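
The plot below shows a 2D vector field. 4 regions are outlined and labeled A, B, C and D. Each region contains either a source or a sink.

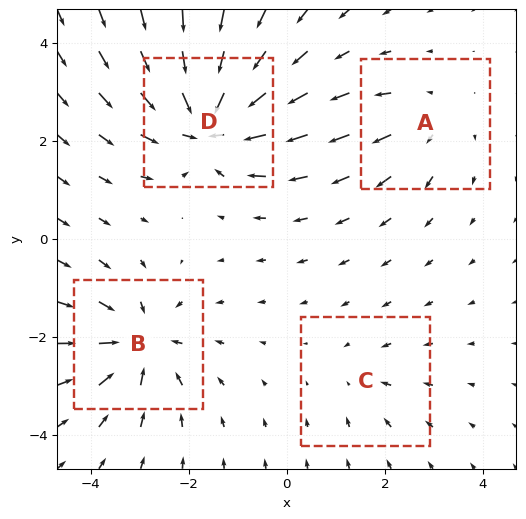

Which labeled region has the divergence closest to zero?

Divergence at each region's feature centre — A: about +3, B: about -6, C: about -2, D: about -8. Region C is closest to zero.

C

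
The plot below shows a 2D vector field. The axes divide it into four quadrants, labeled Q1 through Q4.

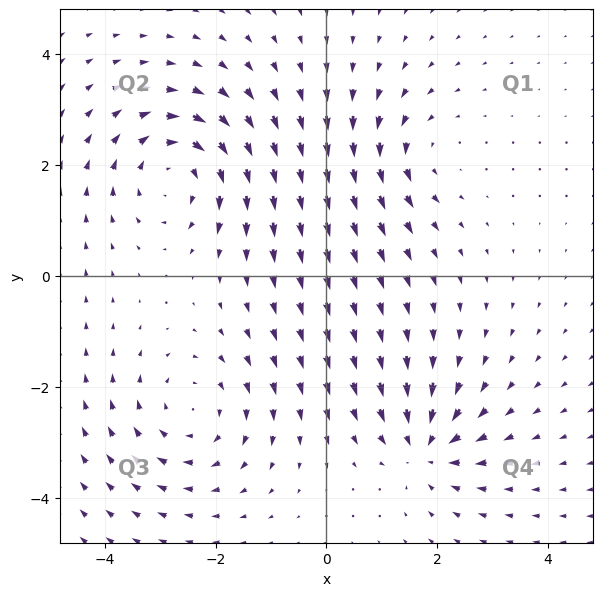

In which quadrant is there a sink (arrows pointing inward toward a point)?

Q4

The sink sits at approximately (1.8, -3.1), which lies in quadrant Q4. The divergence there is about -5, negative as expected for a sink.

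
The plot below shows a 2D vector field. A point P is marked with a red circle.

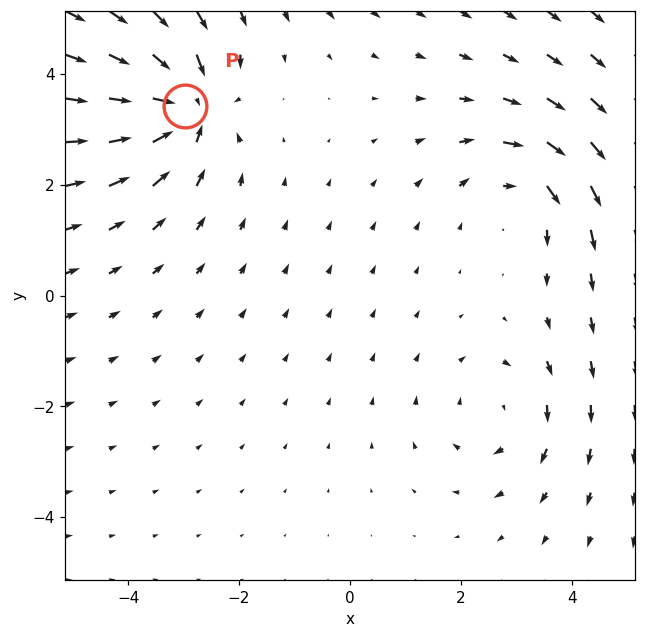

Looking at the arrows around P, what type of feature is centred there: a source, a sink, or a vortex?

sink

At P (-3.0, 3.4) the arrows converge inward. Divergence about -5, curl ≈0 — negative divergence with near-zero curl is a sink.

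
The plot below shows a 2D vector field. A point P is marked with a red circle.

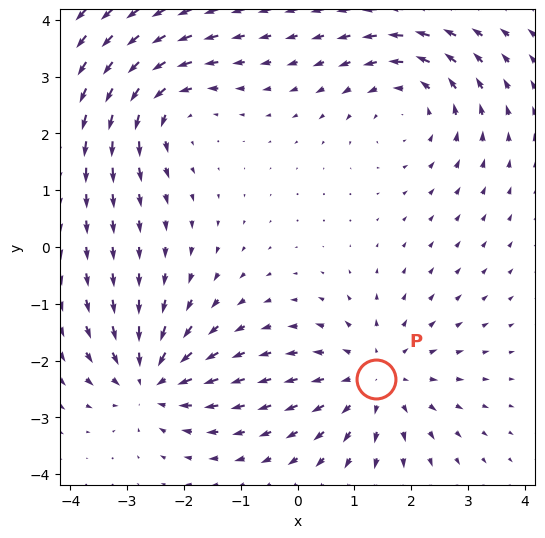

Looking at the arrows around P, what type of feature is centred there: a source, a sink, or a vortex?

source

At P (1.4, -2.3) the arrows spread outward. Divergence about +4, curl ≈0 — positive divergence with near-zero curl is a source.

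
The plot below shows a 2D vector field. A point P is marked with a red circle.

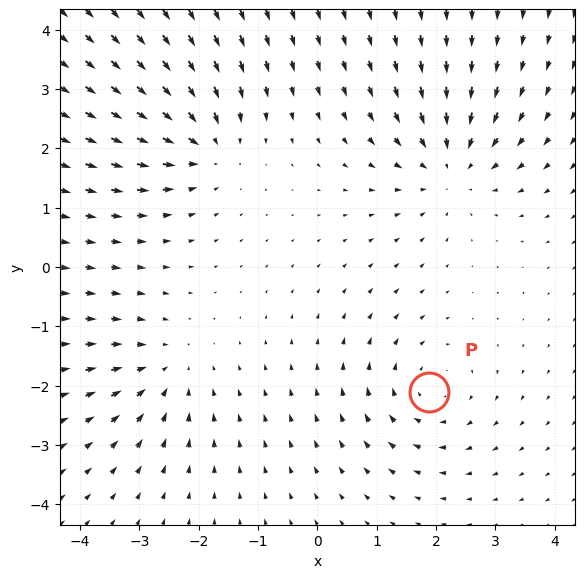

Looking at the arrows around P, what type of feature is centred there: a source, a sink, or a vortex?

vortex

At P (1.9, -2.1) the arrows circulate clockwise. Divergence ≈0, curl about -4 — near-zero divergence with nonzero curl is a vortex.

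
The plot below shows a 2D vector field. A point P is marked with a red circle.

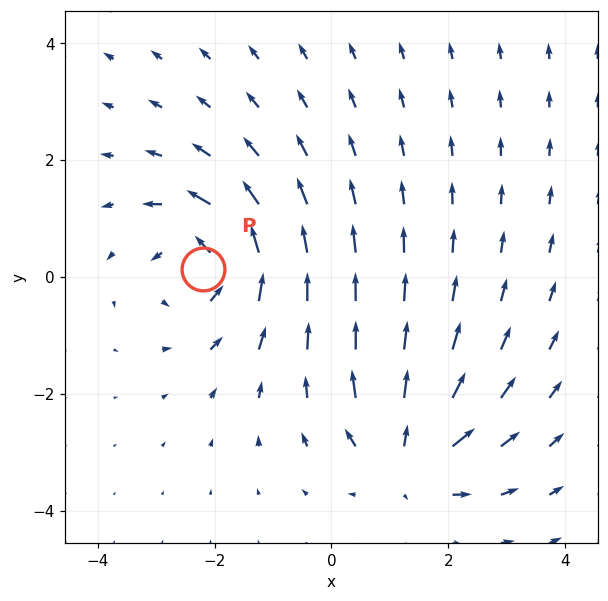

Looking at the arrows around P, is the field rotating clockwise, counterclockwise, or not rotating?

counterclockwise

Near P at (-2.2, 0.1) the arrows circulate counterclockwise. The curl (z-component) there is about +5; positive curl means counterclockwise rotation.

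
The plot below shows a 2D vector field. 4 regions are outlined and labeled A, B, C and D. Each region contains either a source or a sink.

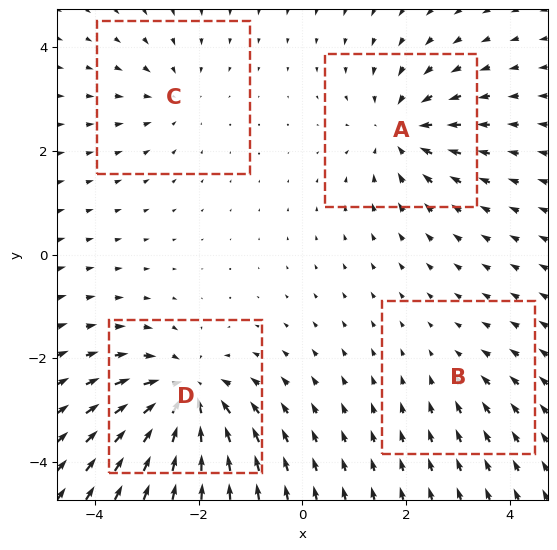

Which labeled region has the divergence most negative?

D

Divergence at each region's feature centre — A: about -5, B: about -2, C: about -3, D: about -7. Region D is most negative.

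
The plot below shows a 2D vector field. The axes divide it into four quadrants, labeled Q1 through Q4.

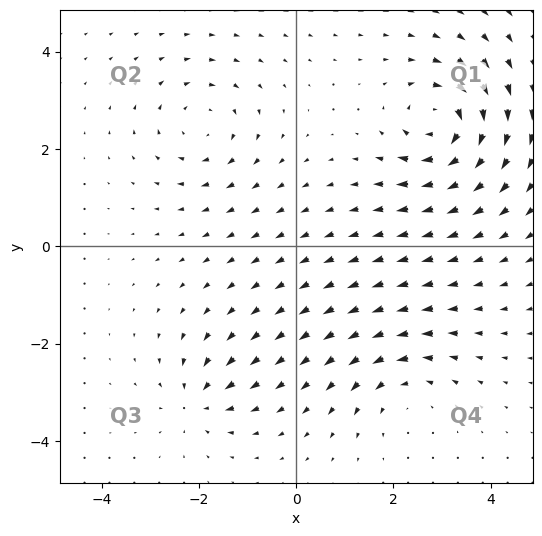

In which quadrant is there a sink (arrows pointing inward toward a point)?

Q3

The sink sits at approximately (-2.0, -3.2), which lies in quadrant Q3. The divergence there is about -4, negative as expected for a sink.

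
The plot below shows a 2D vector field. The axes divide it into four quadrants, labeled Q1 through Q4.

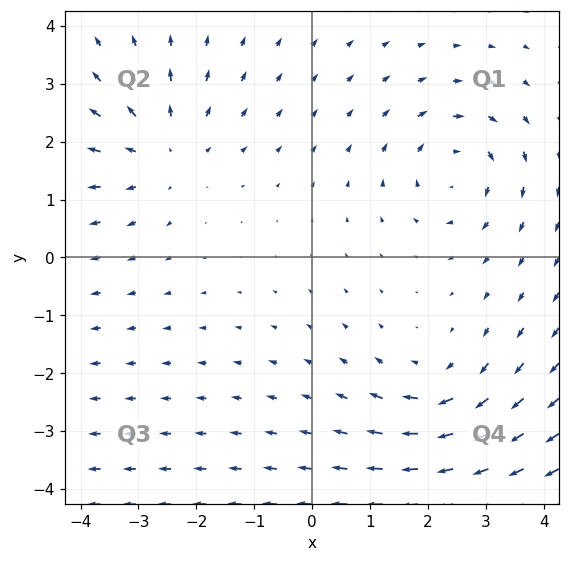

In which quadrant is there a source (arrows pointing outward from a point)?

The source sits at approximately (-2.5, 1.8), which lies in quadrant Q2. The divergence there is about +3, positive as expected for a source.

Q2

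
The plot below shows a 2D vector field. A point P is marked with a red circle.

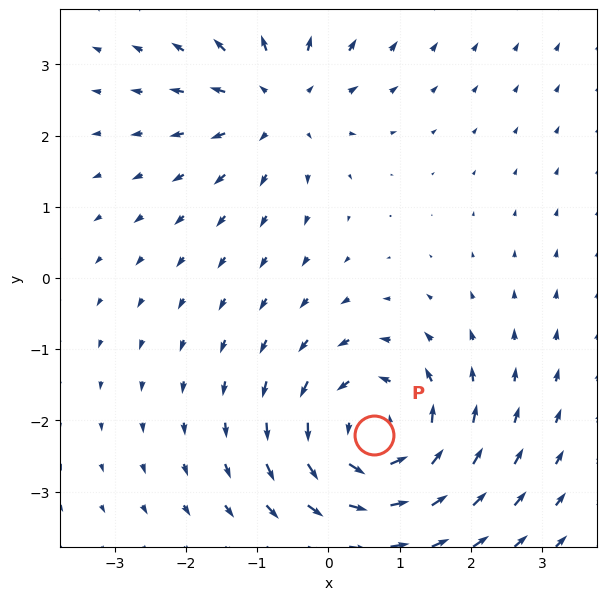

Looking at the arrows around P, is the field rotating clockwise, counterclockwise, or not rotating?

counterclockwise

Near P at (0.6, -2.2) the arrows circulate counterclockwise. The curl (z-component) there is about +5; positive curl means counterclockwise rotation.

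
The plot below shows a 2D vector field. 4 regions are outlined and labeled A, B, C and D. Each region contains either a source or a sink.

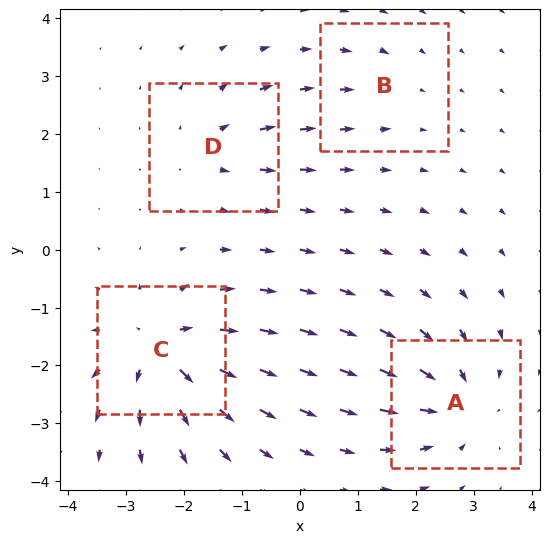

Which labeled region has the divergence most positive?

Divergence at each region's feature centre — A: about -6, B: about -2, C: about +7, D: about +4. Region C is most positive.

C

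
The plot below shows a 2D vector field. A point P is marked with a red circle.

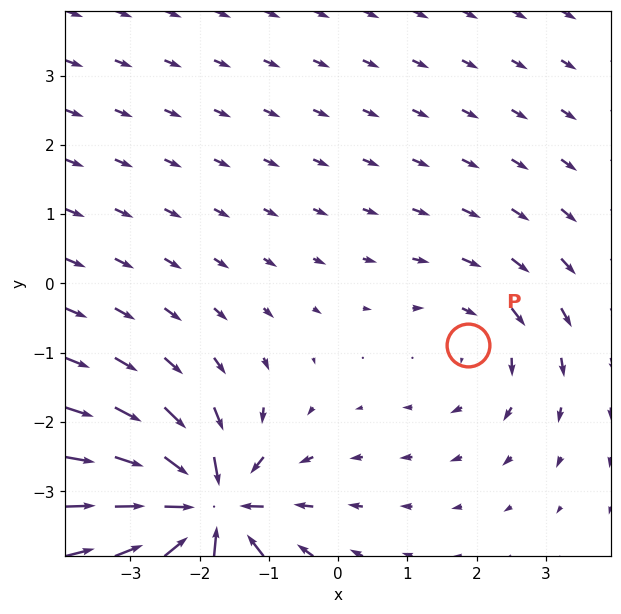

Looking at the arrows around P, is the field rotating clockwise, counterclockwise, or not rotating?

clockwise

Near P at (1.9, -0.9) the arrows circulate clockwise. The curl (z-component) there is about -2; negative curl means clockwise rotation.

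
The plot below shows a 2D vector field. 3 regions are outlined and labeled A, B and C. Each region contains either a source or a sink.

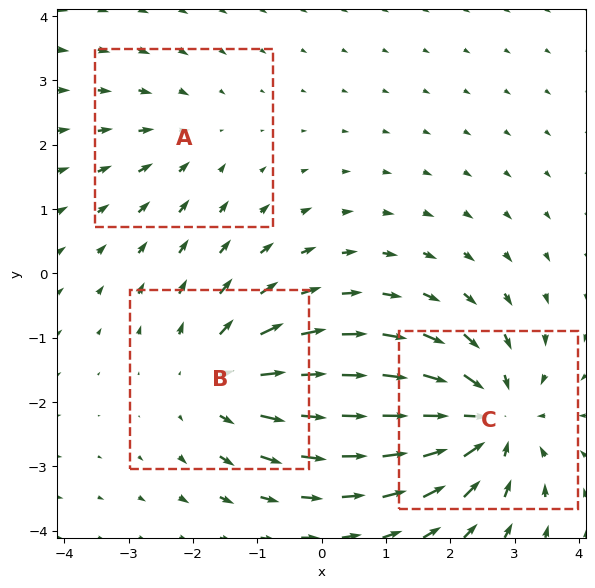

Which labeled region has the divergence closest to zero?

A

Divergence at each region's feature centre — A: about -2, B: about +3, C: about -4. Region A is closest to zero.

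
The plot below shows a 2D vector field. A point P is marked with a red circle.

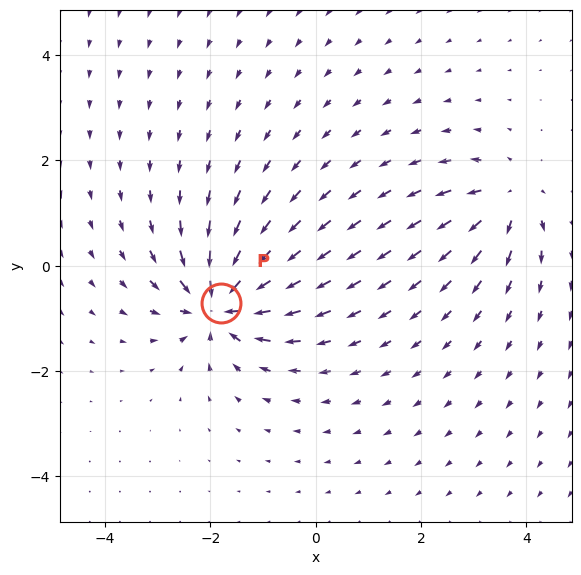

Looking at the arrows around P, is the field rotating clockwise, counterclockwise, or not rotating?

Near P at (-1.8, -0.7) the arrows show no circulation. The curl there is ≈0.

not rotating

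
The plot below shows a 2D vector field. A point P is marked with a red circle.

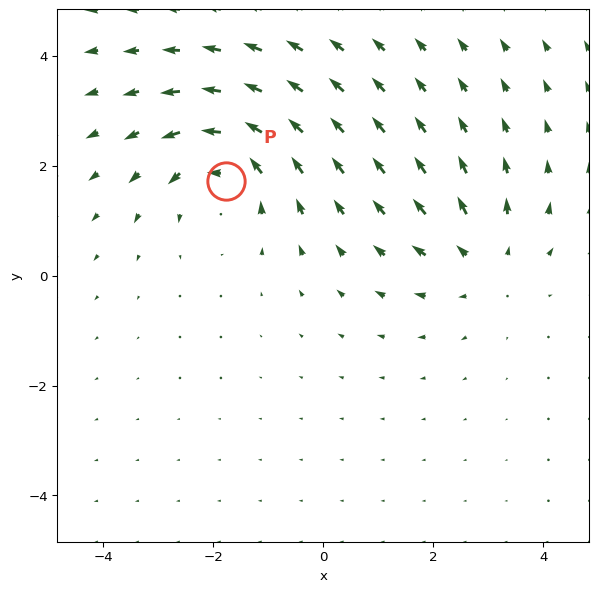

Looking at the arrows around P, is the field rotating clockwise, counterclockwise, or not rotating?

counterclockwise

Near P at (-1.8, 1.7) the arrows circulate counterclockwise. The curl (z-component) there is about +5; positive curl means counterclockwise rotation.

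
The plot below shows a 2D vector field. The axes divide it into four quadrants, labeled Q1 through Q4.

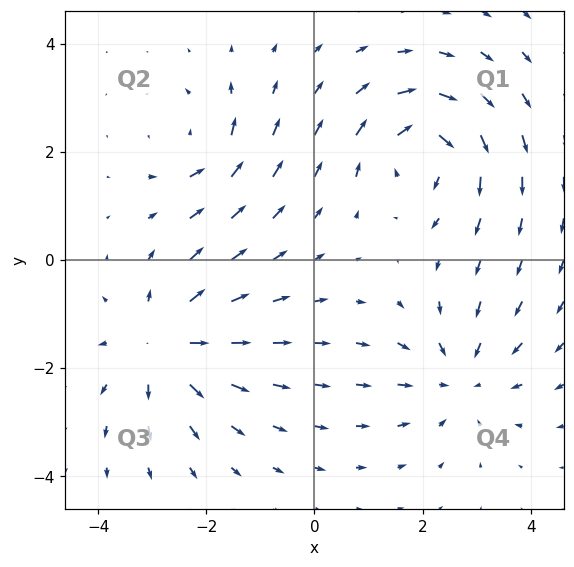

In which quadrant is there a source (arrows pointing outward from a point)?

Q3

The source sits at approximately (-2.8, -1.6), which lies in quadrant Q3. The divergence there is about +4, positive as expected for a source.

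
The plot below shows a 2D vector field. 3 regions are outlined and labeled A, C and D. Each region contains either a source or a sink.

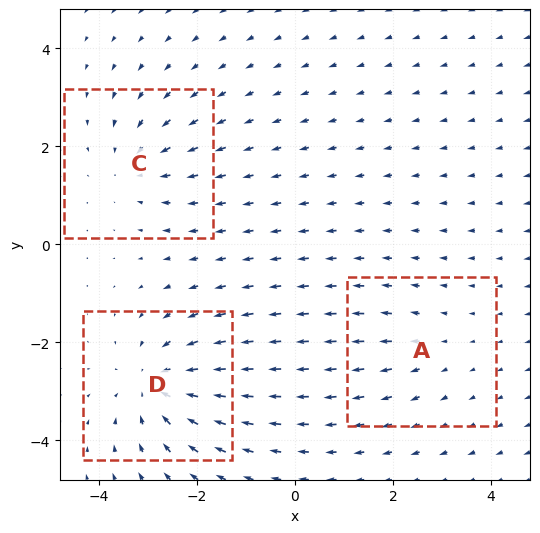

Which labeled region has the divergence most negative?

Divergence at each region's feature centre — A: about +2, C: about -3, D: about -5. Region D is most negative.

D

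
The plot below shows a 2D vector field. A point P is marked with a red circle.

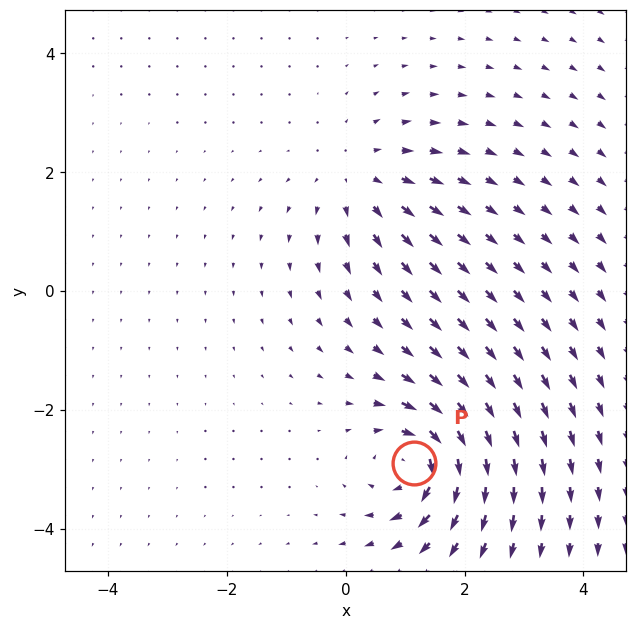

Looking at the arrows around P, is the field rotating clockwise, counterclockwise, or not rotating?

Near P at (1.2, -2.9) the arrows circulate clockwise. The curl (z-component) there is about -5; negative curl means clockwise rotation.

clockwise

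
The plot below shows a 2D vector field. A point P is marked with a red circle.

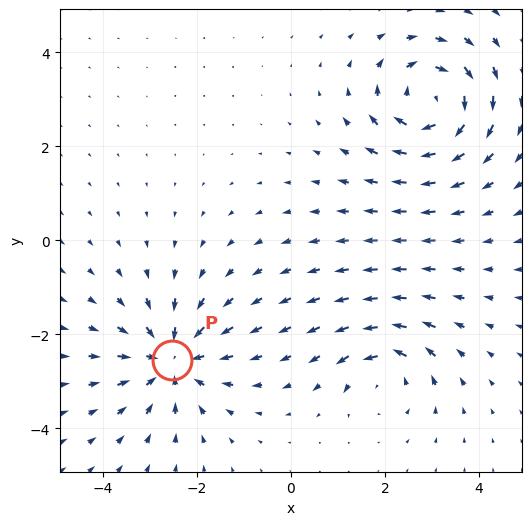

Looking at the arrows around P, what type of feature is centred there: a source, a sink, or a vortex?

At P (-2.5, -2.5) the arrows converge inward. Divergence about -5, curl ≈0 — negative divergence with near-zero curl is a sink.

sink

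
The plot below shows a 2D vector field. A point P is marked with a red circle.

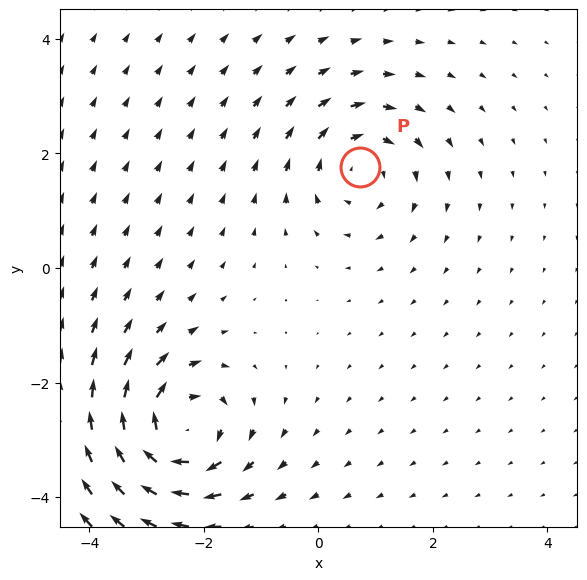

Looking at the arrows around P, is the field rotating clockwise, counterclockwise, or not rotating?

Near P at (0.7, 1.8) the arrows circulate clockwise. The curl (z-component) there is about -3; negative curl means clockwise rotation.

clockwise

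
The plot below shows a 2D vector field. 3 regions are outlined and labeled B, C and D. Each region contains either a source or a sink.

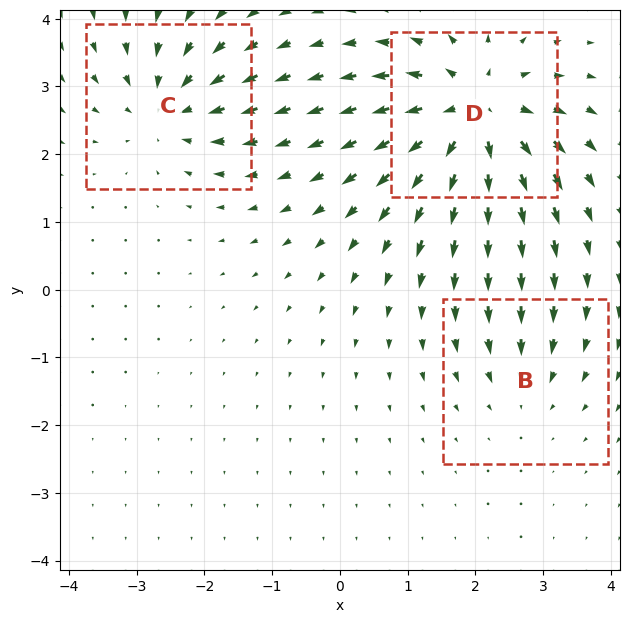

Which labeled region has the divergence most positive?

Divergence at each region's feature centre — B: about -2, C: about -4, D: about +5. Region D is most positive.

D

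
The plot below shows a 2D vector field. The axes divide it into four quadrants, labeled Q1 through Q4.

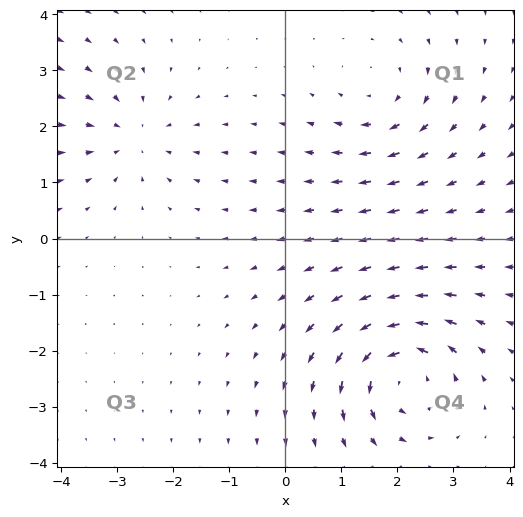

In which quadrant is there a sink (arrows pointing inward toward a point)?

The sink sits at approximately (-2.7, 1.8), which lies in quadrant Q2. The divergence there is about -3, negative as expected for a sink.

Q2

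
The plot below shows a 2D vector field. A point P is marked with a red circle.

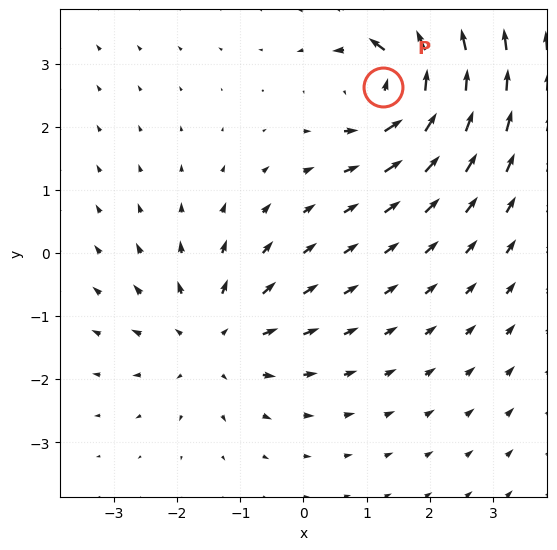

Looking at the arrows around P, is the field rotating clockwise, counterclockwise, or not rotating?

Near P at (1.3, 2.6) the arrows circulate counterclockwise. The curl (z-component) there is about +7; positive curl means counterclockwise rotation.

counterclockwise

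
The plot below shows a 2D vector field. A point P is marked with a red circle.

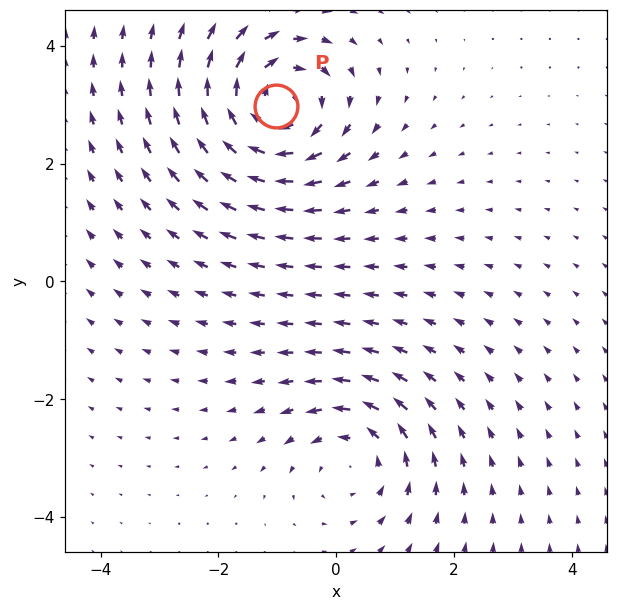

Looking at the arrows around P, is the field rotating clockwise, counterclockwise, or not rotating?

clockwise

Near P at (-1.0, 3.0) the arrows circulate clockwise. The curl (z-component) there is about -4; negative curl means clockwise rotation.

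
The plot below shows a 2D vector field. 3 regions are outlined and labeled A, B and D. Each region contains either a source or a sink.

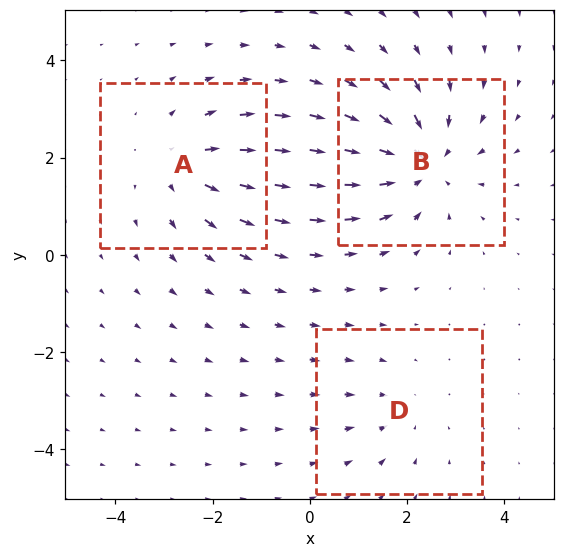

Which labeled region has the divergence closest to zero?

Divergence at each region's feature centre — A: about +3, B: about -4, D: about -2. Region D is closest to zero.

D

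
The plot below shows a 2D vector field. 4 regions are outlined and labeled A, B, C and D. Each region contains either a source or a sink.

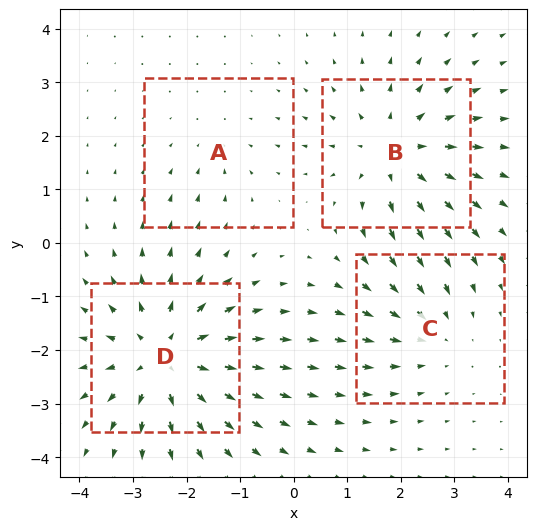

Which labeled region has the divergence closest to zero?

Divergence at each region's feature centre — A: about -2, B: about +5, C: about -3, D: about +6. Region A is closest to zero.

A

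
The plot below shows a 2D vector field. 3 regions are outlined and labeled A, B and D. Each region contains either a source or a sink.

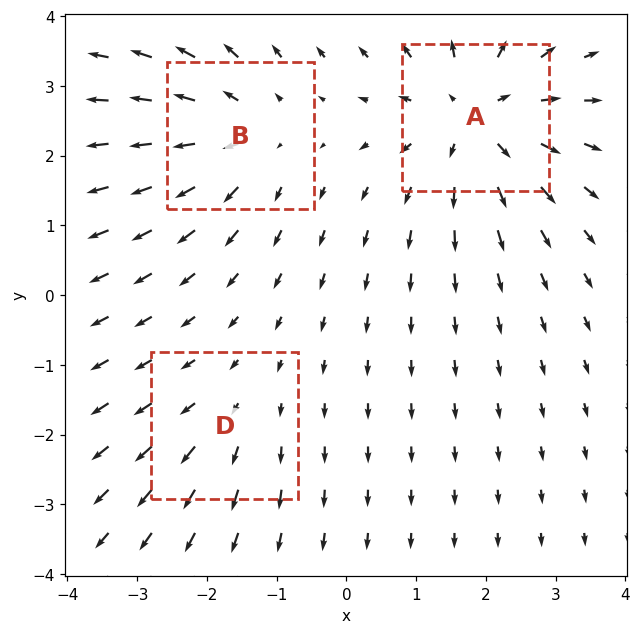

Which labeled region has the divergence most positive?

A

Divergence at each region's feature centre — A: about +5, B: about +3, D: about +2. Region A is most positive.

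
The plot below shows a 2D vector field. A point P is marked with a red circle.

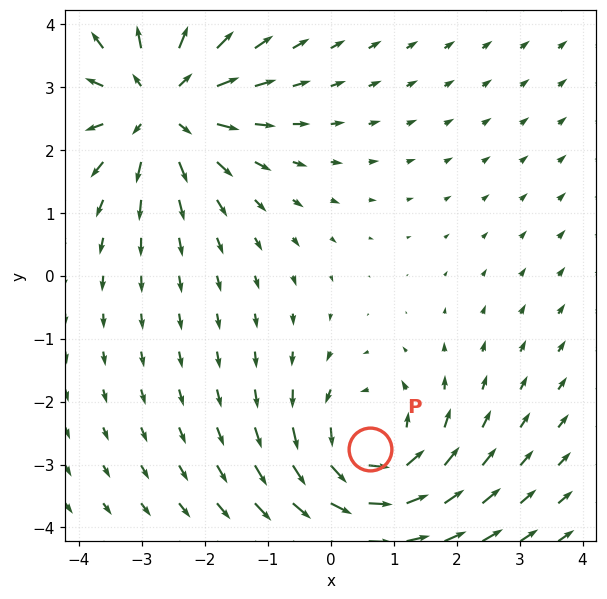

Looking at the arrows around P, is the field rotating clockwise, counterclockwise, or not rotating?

counterclockwise

Near P at (0.6, -2.8) the arrows circulate counterclockwise. The curl (z-component) there is about +4; positive curl means counterclockwise rotation.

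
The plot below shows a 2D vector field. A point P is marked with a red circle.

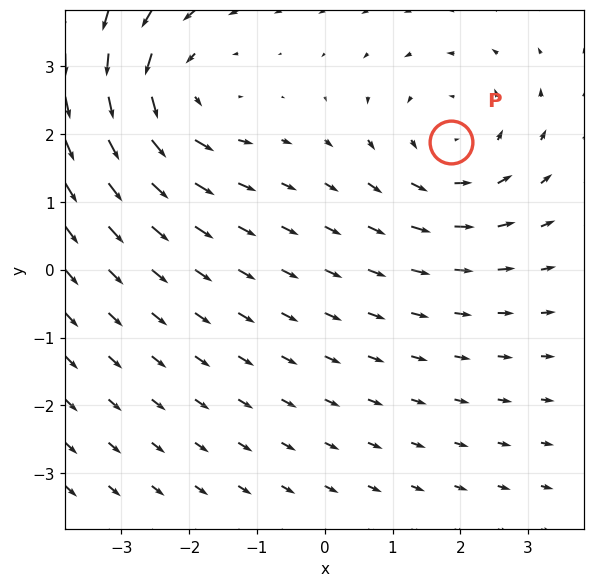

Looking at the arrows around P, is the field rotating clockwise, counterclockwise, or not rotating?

Near P at (1.9, 1.9) the arrows circulate counterclockwise. The curl (z-component) there is about +3; positive curl means counterclockwise rotation.

counterclockwise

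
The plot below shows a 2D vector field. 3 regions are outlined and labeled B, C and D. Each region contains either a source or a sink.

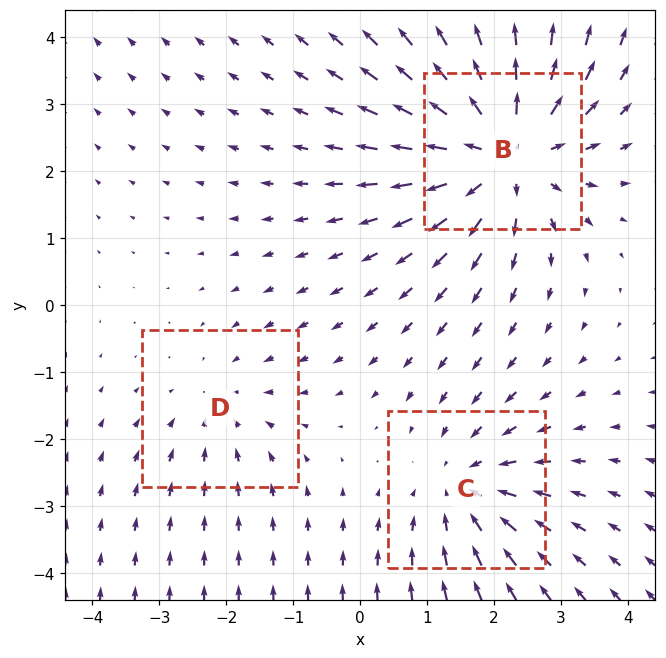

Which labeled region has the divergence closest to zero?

D

Divergence at each region's feature centre — B: about +5, C: about -3, D: about -2. Region D is closest to zero.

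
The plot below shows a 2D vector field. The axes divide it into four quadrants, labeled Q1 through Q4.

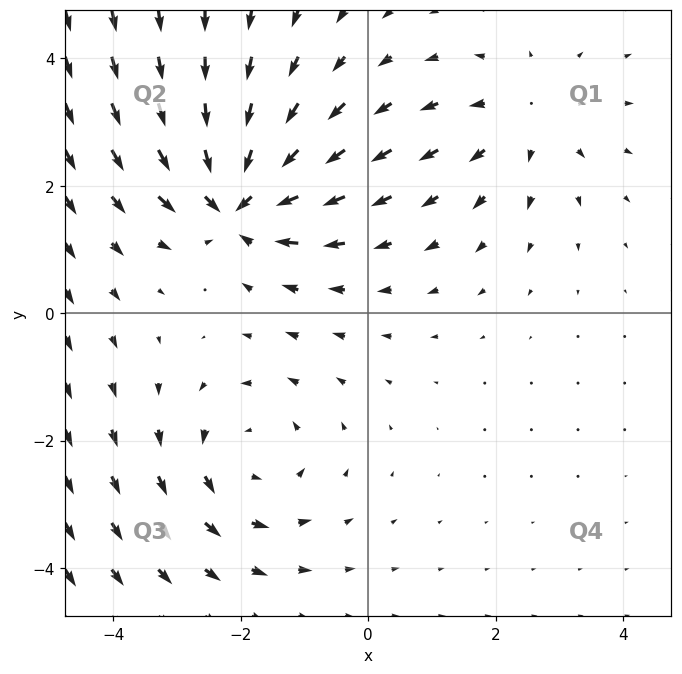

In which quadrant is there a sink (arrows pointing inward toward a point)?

Q2

The sink sits at approximately (-2.0, 1.8), which lies in quadrant Q2. The divergence there is about -6, negative as expected for a sink.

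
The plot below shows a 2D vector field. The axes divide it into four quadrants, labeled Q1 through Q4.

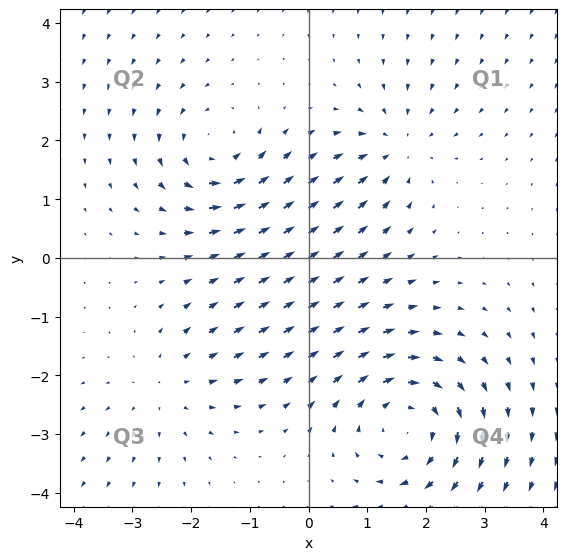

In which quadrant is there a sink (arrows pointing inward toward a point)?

Q1

The sink sits at approximately (1.5, 1.9), which lies in quadrant Q1. The divergence there is about -3, negative as expected for a sink.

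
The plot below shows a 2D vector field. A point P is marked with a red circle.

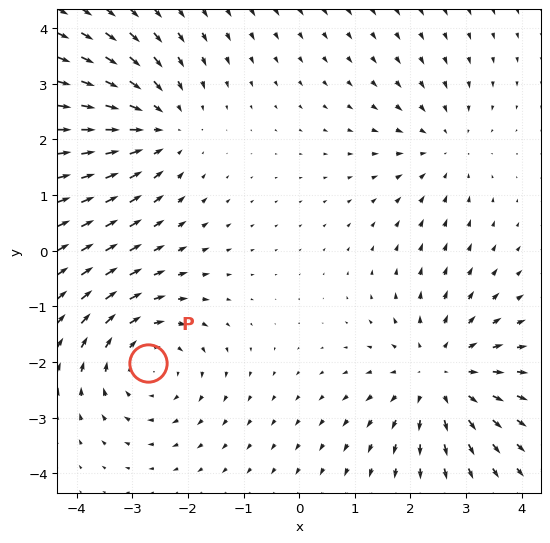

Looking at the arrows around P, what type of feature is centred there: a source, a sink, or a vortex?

vortex

At P (-2.7, -2.0) the arrows circulate clockwise. Divergence ≈0, curl about -4 — near-zero divergence with nonzero curl is a vortex.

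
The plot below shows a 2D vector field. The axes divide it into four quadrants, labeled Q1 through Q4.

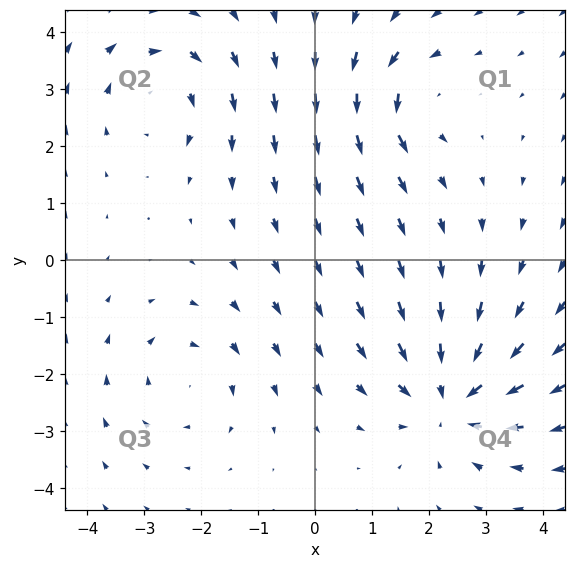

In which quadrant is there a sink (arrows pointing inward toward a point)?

The sink sits at approximately (2.4, -2.4), which lies in quadrant Q4. The divergence there is about -4, negative as expected for a sink.

Q4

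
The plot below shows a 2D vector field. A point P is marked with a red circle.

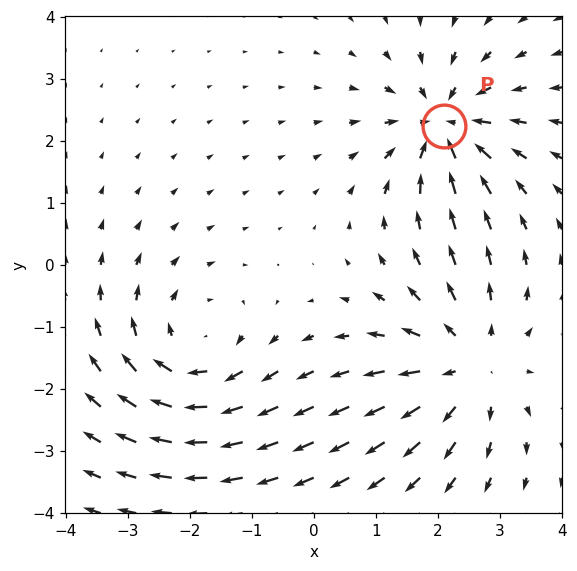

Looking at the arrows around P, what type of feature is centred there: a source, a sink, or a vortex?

sink

At P (2.1, 2.2) the arrows converge inward. Divergence about -5, curl ≈0 — negative divergence with near-zero curl is a sink.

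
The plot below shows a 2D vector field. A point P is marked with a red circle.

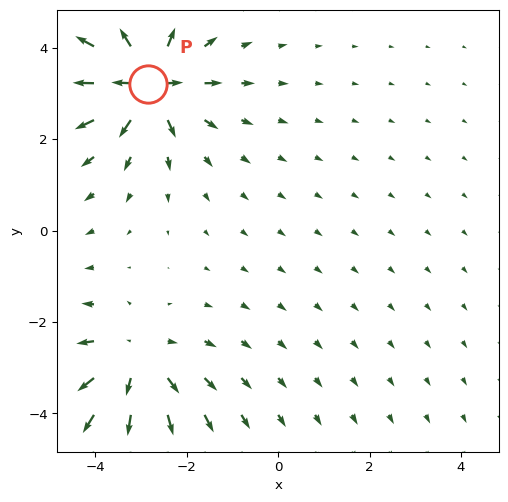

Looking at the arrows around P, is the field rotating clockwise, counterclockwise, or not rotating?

not rotating

Near P at (-2.8, 3.2) the arrows show no circulation. The curl there is ≈0.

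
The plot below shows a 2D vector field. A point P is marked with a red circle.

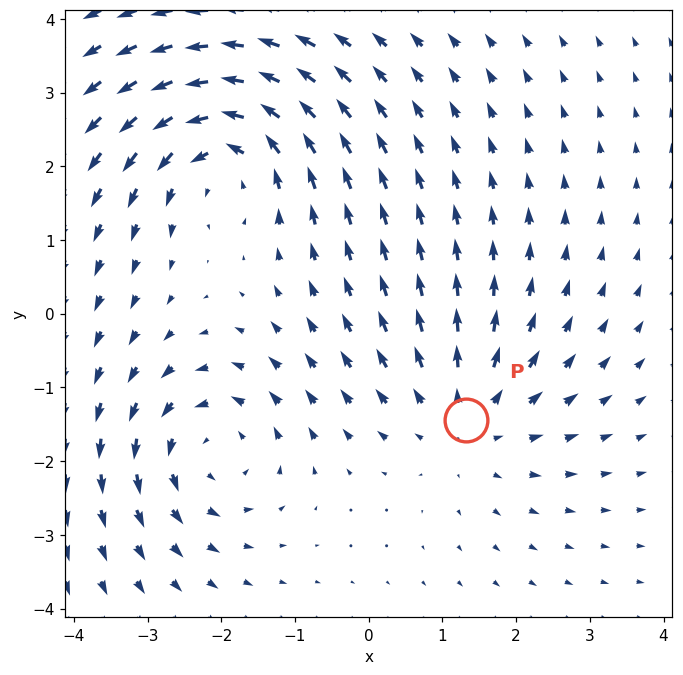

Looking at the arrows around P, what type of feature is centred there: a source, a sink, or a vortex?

At P (1.3, -1.4) the arrows spread outward. Divergence about +3, curl ≈0 — positive divergence with near-zero curl is a source.

source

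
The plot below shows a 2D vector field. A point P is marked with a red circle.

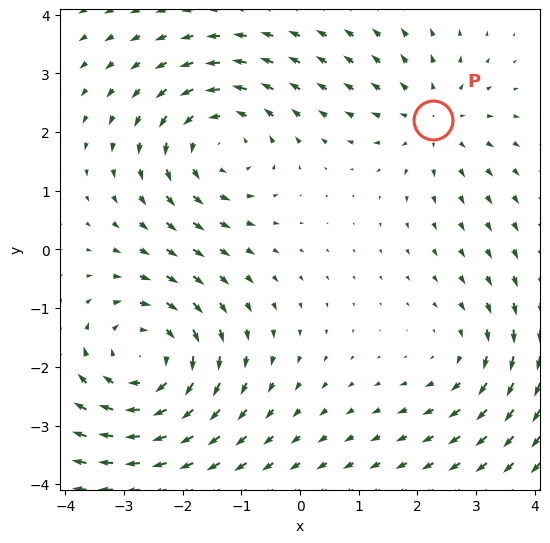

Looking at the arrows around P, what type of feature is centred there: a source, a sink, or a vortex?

source

At P (2.3, 2.2) the arrows spread outward. Divergence about +3, curl ≈0 — positive divergence with near-zero curl is a source.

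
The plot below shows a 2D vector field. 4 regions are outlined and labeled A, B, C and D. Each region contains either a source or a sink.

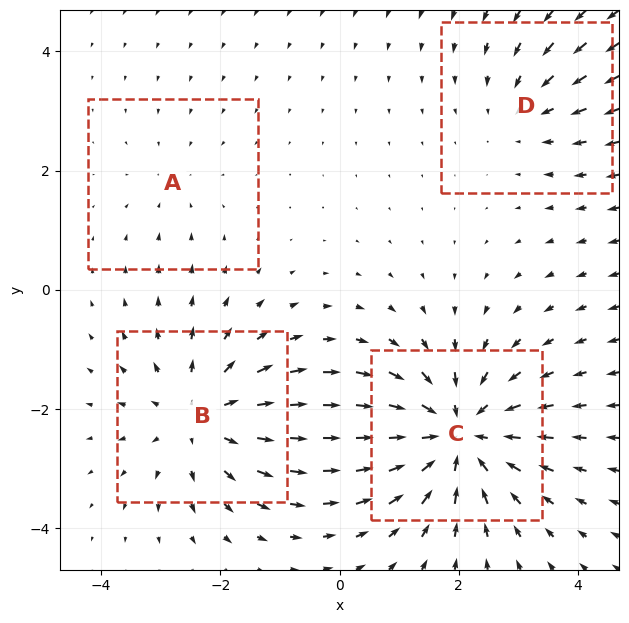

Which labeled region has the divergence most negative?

Divergence at each region's feature centre — A: about -2, B: about +5, C: about -6, D: about -3. Region C is most negative.

C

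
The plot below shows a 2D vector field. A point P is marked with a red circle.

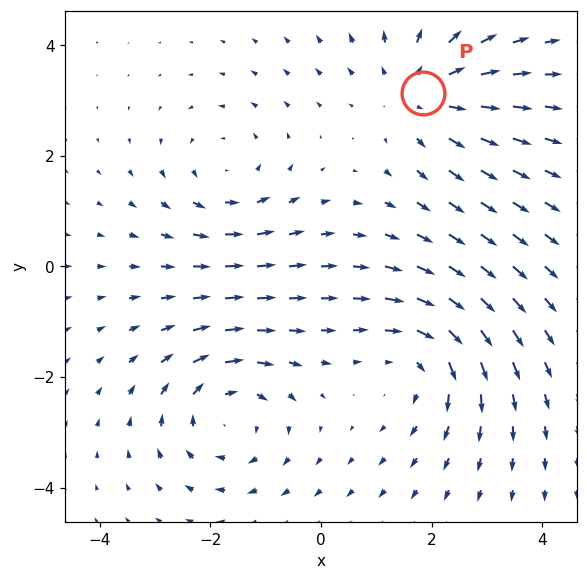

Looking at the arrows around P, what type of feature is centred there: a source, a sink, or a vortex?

At P (1.8, 3.1) the arrows spread outward. Divergence about +4, curl ≈0 — positive divergence with near-zero curl is a source.

source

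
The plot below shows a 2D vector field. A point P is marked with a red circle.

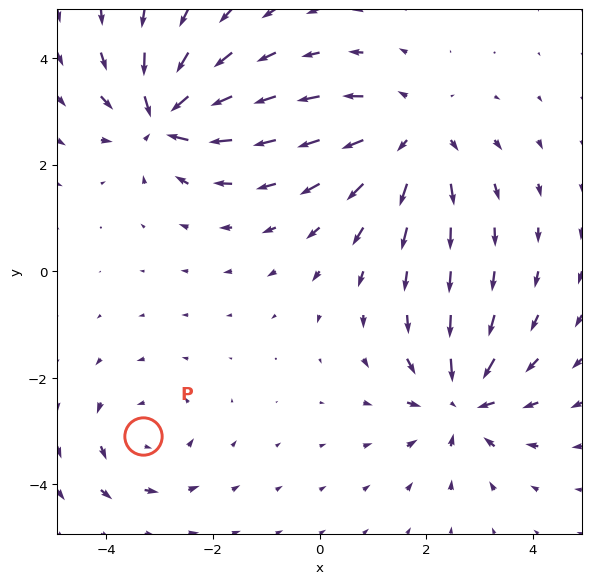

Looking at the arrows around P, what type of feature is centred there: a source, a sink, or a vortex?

vortex

At P (-3.3, -3.1) the arrows circulate counterclockwise. Divergence ≈0, curl about +3 — near-zero divergence with nonzero curl is a vortex.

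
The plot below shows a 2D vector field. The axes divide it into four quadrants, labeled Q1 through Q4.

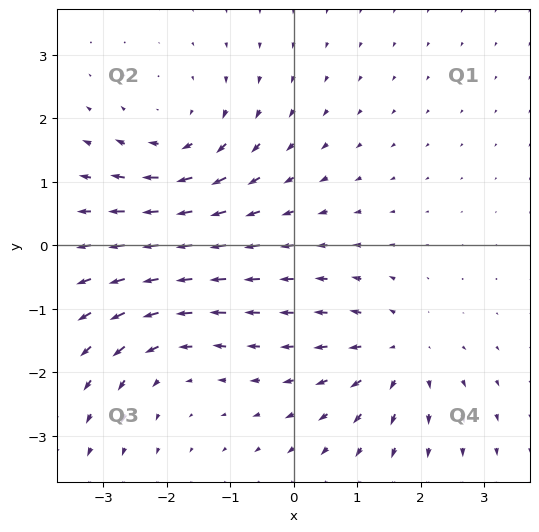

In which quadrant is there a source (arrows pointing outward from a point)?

Q4

The source sits at approximately (1.7, -1.7), which lies in quadrant Q4. The divergence there is about +4, positive as expected for a source.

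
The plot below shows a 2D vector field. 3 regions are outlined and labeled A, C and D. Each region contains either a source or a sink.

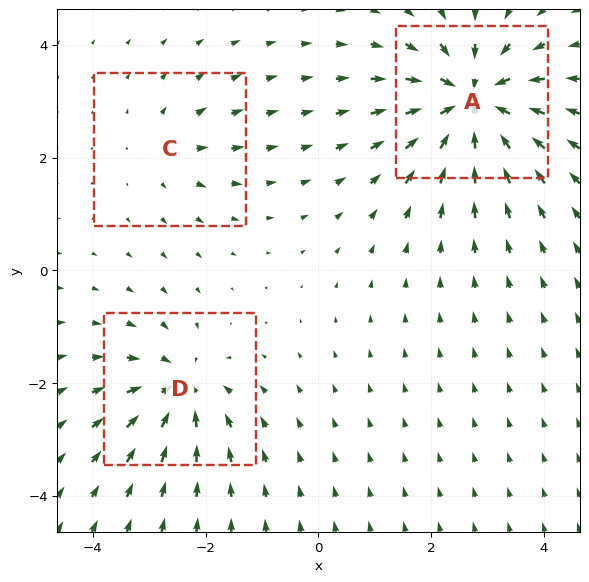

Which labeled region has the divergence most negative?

Divergence at each region's feature centre — A: about -6, C: about +2, D: about -4. Region A is most negative.

A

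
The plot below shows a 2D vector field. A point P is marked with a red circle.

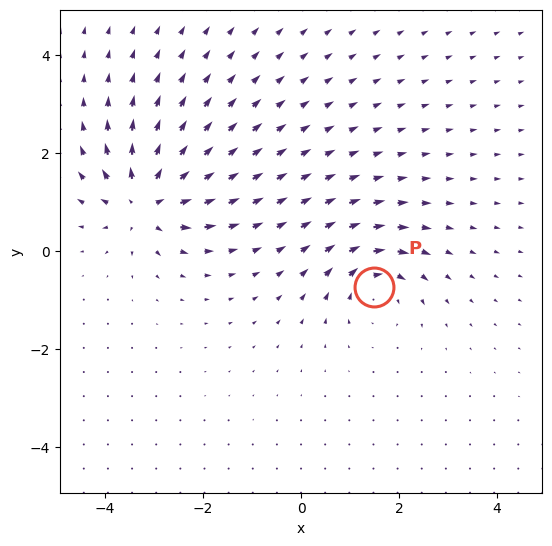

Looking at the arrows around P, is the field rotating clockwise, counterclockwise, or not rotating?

clockwise

Near P at (1.5, -0.7) the arrows circulate clockwise. The curl (z-component) there is about -5; negative curl means clockwise rotation.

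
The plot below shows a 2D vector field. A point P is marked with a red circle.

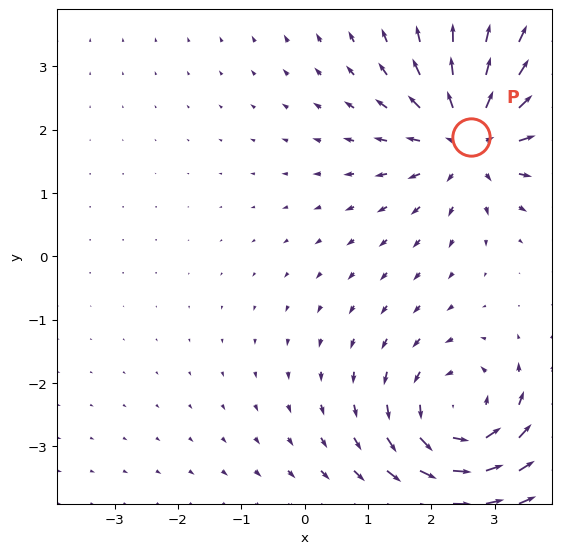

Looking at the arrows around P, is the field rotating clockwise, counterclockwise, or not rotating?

Near P at (2.6, 1.9) the arrows show no circulation. The curl there is ≈0.

not rotating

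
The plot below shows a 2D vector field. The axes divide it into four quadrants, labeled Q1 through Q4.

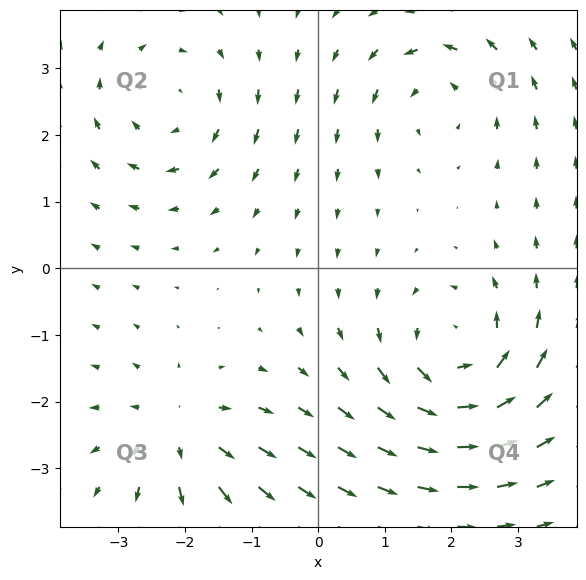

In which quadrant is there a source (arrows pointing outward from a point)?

The source sits at approximately (-2.1, -2.5), which lies in quadrant Q3. The divergence there is about +5, positive as expected for a source.

Q3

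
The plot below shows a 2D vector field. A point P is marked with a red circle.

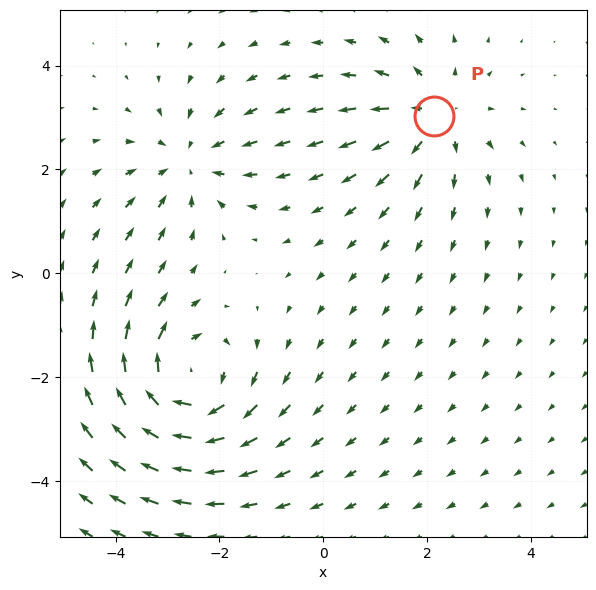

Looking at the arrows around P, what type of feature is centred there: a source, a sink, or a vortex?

source

At P (2.1, 3.0) the arrows spread outward. Divergence about +3, curl ≈0 — positive divergence with near-zero curl is a source.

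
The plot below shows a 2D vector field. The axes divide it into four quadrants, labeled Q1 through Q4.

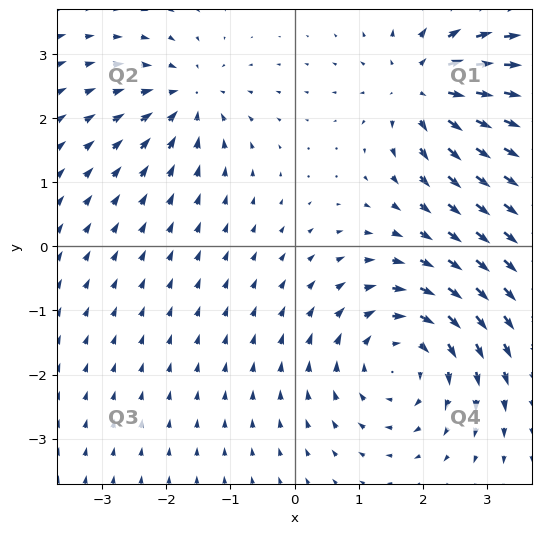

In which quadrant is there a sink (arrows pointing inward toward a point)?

The sink sits at approximately (-1.7, 2.3), which lies in quadrant Q2. The divergence there is about -4, negative as expected for a sink.

Q2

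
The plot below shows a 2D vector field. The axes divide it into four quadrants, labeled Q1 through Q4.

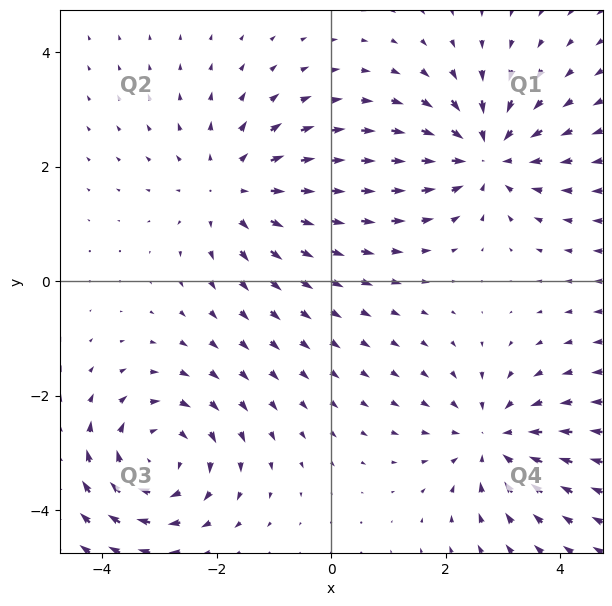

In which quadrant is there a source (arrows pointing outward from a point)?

Q2

The source sits at approximately (-1.7, 1.6), which lies in quadrant Q2. The divergence there is about +4, positive as expected for a source.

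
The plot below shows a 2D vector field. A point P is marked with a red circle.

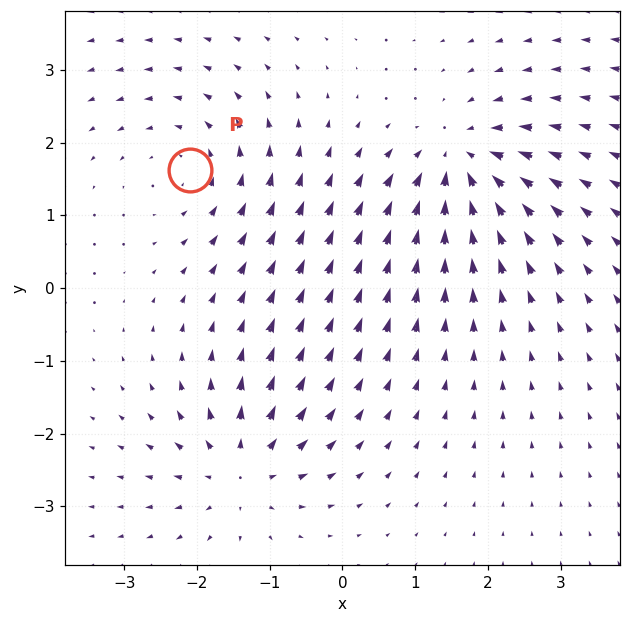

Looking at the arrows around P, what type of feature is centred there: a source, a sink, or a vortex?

At P (-2.1, 1.6) the arrows circulate counterclockwise. Divergence ≈0, curl about +4 — near-zero divergence with nonzero curl is a vortex.

vortex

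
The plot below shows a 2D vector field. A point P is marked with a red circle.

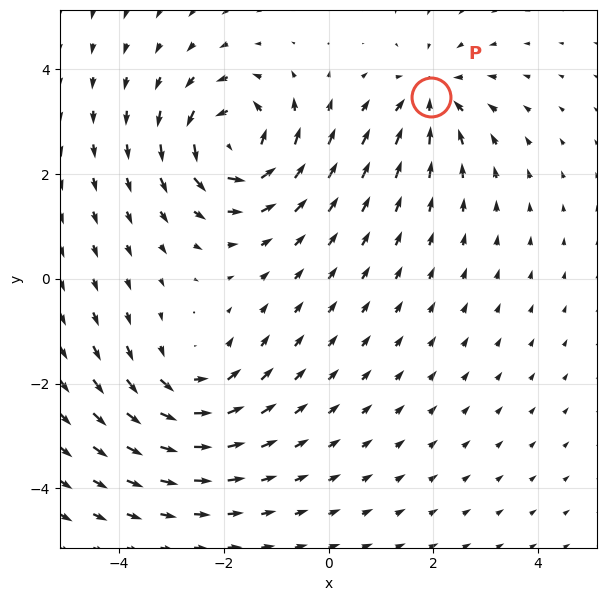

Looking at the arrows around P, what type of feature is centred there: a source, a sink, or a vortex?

At P (2.0, 3.5) the arrows converge inward. Divergence about -3, curl ≈0 — negative divergence with near-zero curl is a sink.

sink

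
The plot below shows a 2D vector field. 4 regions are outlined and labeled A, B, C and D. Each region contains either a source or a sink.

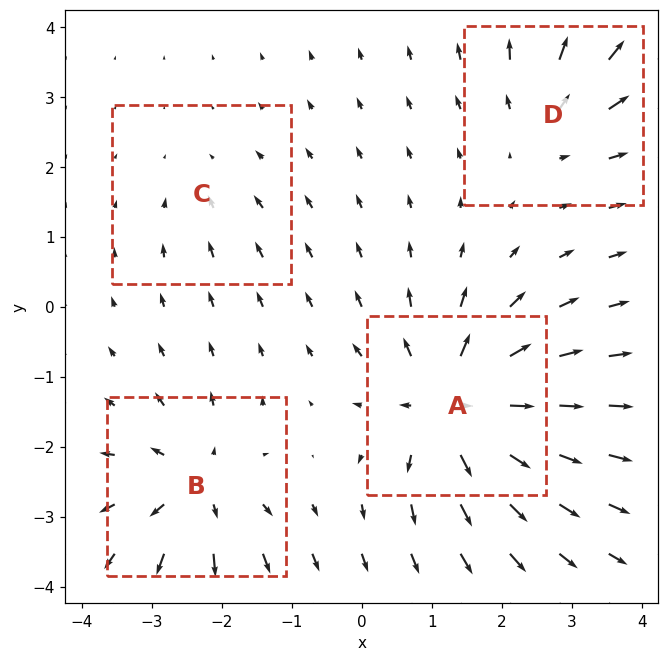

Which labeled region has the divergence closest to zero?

Divergence at each region's feature centre — A: about +8, B: about +6, C: about -2, D: about +4. Region C is closest to zero.

C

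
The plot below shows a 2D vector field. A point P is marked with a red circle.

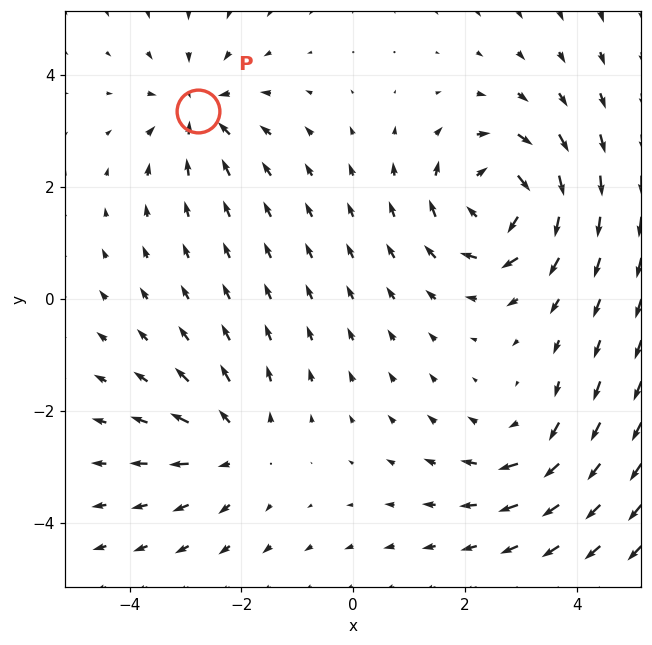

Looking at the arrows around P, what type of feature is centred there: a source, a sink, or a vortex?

sink

At P (-2.8, 3.4) the arrows converge inward. Divergence about -4, curl ≈0 — negative divergence with near-zero curl is a sink.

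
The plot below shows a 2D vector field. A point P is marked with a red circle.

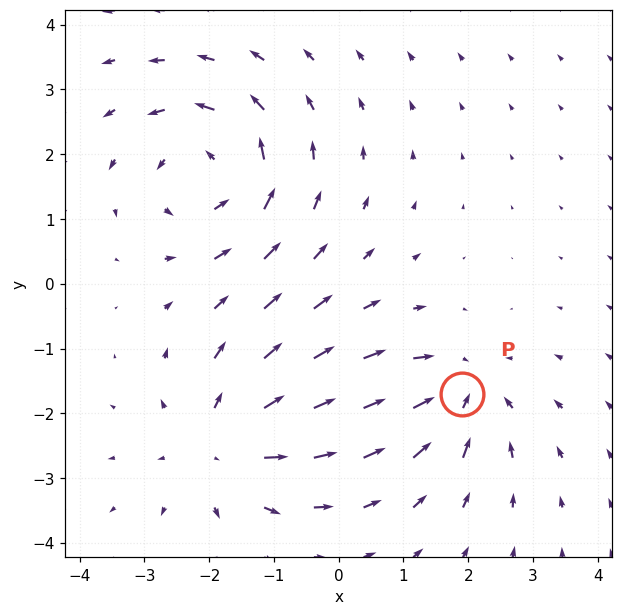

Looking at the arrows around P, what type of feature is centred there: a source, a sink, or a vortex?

At P (1.9, -1.7) the arrows converge inward. Divergence about -3, curl ≈0 — negative divergence with near-zero curl is a sink.

sink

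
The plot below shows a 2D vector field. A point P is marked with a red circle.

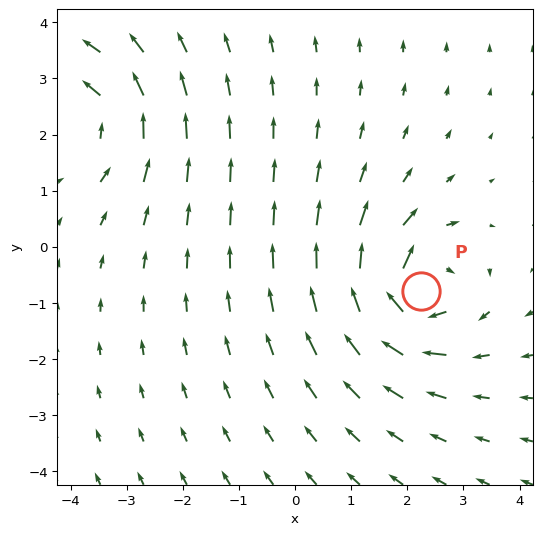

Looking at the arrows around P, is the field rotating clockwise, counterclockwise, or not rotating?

Near P at (2.2, -0.8) the arrows circulate clockwise. The curl (z-component) there is about -6; negative curl means clockwise rotation.

clockwise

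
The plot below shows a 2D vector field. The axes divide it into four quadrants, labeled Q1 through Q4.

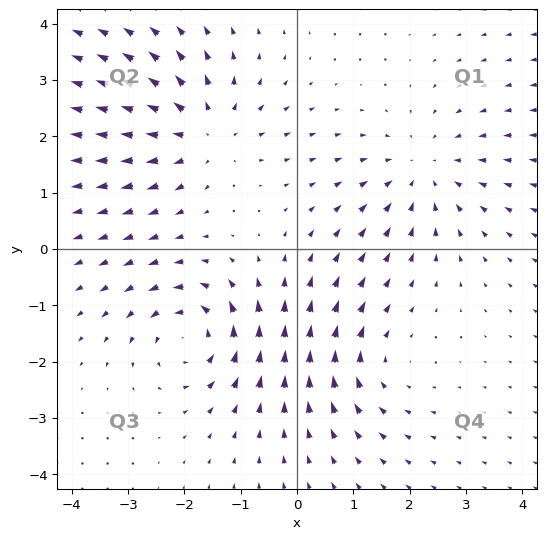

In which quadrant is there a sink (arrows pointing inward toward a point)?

Q1

The sink sits at approximately (2.2, 1.4), which lies in quadrant Q1. The divergence there is about -3, negative as expected for a sink.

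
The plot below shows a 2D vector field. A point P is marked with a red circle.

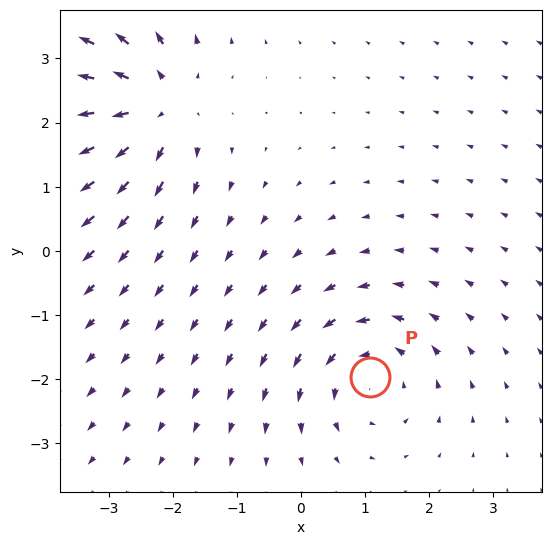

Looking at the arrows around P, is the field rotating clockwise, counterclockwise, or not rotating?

Near P at (1.1, -2.0) the arrows circulate counterclockwise. The curl (z-component) there is about +4; positive curl means counterclockwise rotation.

counterclockwise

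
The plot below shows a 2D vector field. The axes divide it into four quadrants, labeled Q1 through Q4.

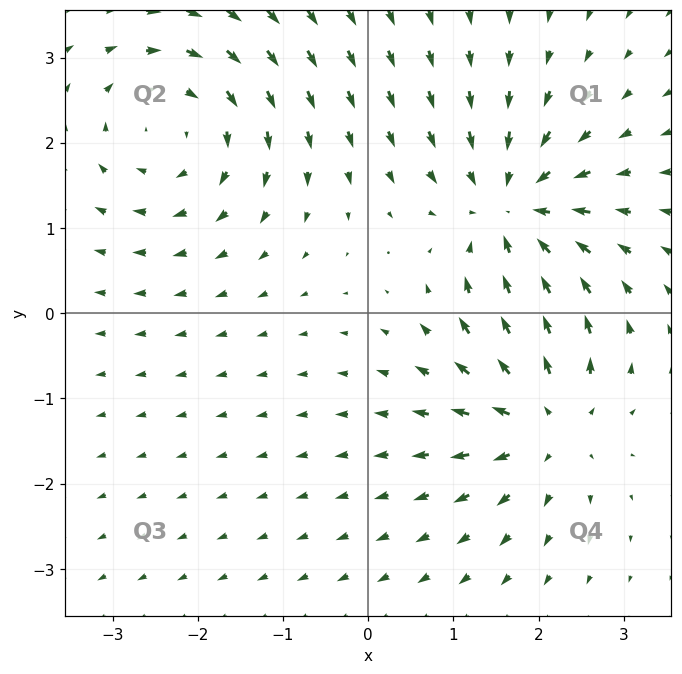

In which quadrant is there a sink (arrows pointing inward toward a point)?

Q1

The sink sits at approximately (1.7, 1.2), which lies in quadrant Q1. The divergence there is about -6, negative as expected for a sink.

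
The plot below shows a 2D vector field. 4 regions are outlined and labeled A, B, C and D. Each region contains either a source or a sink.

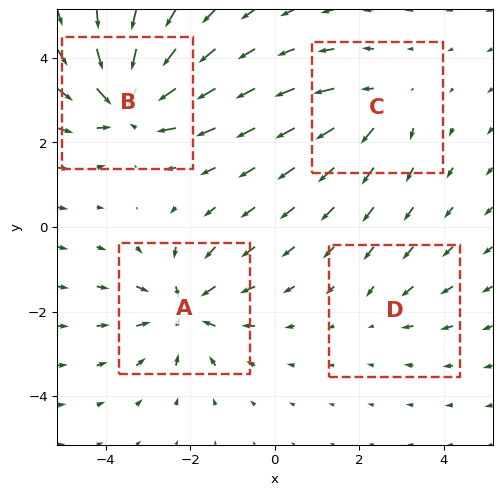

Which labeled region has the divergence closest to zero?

D

Divergence at each region's feature centre — A: about -5, B: about -6, C: about +3, D: about -2. Region D is closest to zero.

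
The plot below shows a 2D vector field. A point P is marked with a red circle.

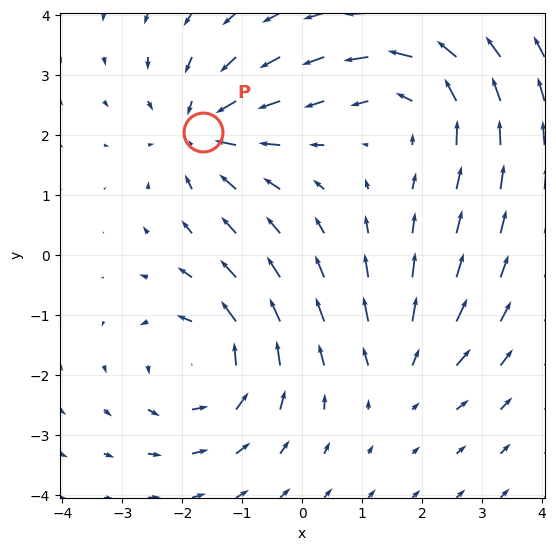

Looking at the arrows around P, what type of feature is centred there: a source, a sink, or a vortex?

At P (-1.7, 2.1) the arrows converge inward. Divergence about -4, curl ≈0 — negative divergence with near-zero curl is a sink.

sink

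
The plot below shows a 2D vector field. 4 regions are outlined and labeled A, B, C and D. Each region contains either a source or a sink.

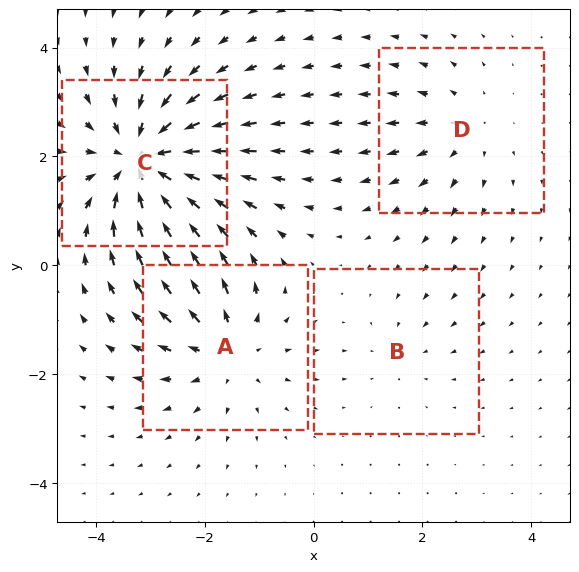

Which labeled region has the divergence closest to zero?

Divergence at each region's feature centre — A: about +4, B: about -2, C: about -6, D: about +3. Region B is closest to zero.

B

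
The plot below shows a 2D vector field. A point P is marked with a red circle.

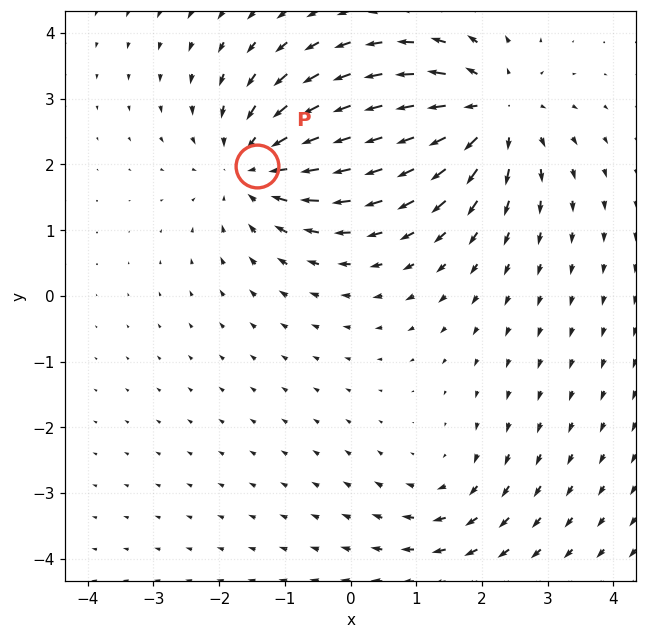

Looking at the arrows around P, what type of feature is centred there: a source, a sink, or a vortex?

At P (-1.4, 2.0) the arrows converge inward. Divergence about -5, curl ≈0 — negative divergence with near-zero curl is a sink.

sink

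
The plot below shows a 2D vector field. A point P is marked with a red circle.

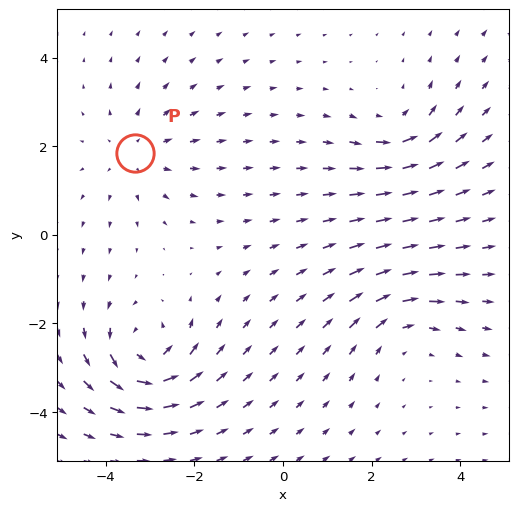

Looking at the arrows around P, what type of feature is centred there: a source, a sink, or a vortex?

source

At P (-3.3, 1.8) the arrows spread outward. Divergence about +2, curl ≈0 — positive divergence with near-zero curl is a source.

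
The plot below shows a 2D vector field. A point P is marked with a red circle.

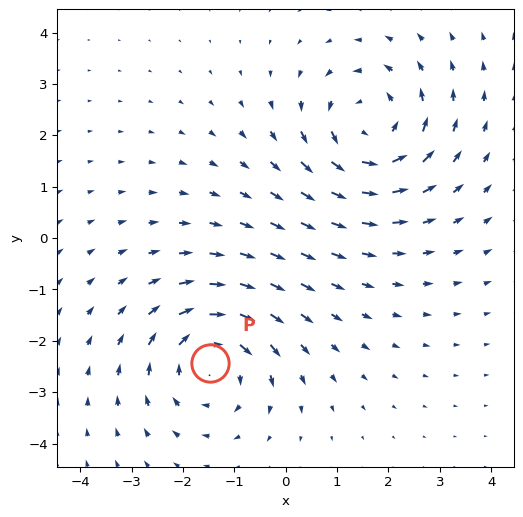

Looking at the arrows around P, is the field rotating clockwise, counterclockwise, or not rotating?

clockwise

Near P at (-1.5, -2.4) the arrows circulate clockwise. The curl (z-component) there is about -3; negative curl means clockwise rotation.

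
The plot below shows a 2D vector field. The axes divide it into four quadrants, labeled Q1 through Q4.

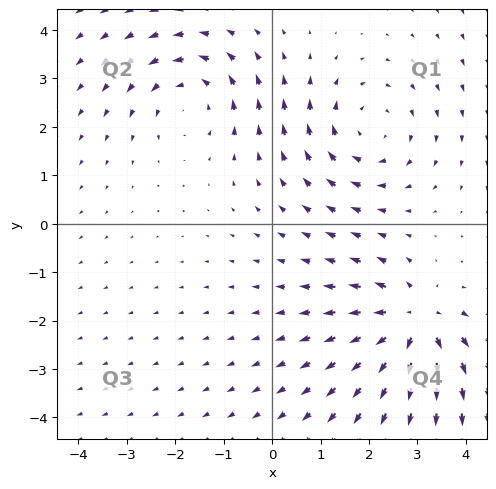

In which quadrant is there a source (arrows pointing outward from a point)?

Q4

The source sits at approximately (2.9, -2.1), which lies in quadrant Q4. The divergence there is about +5, positive as expected for a source.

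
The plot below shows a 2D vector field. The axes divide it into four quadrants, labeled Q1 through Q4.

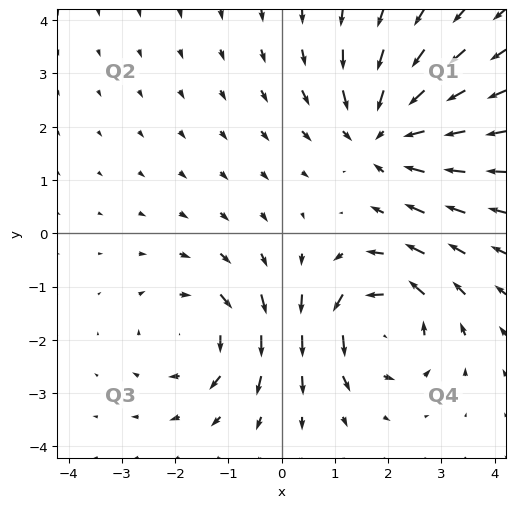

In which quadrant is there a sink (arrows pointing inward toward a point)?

The sink sits at approximately (1.9, 1.9), which lies in quadrant Q1. The divergence there is about -5, negative as expected for a sink.

Q1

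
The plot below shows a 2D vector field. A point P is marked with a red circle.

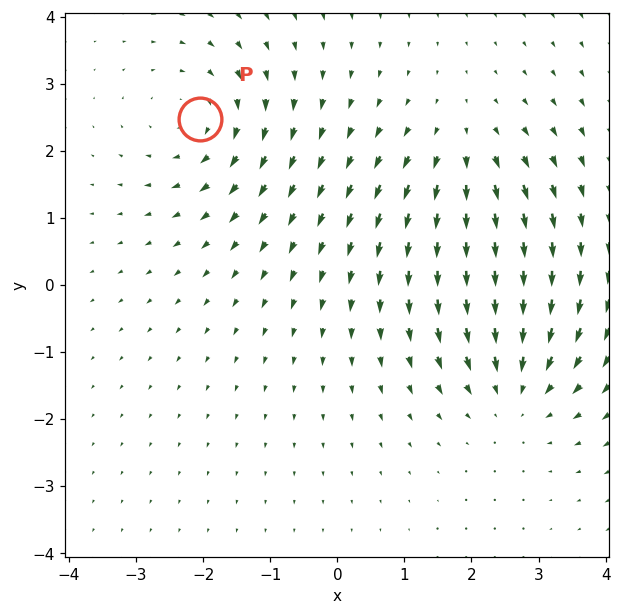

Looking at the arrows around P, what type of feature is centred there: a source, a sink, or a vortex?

At P (-2.1, 2.5) the arrows circulate clockwise. Divergence ≈0, curl about -3 — near-zero divergence with nonzero curl is a vortex.

vortex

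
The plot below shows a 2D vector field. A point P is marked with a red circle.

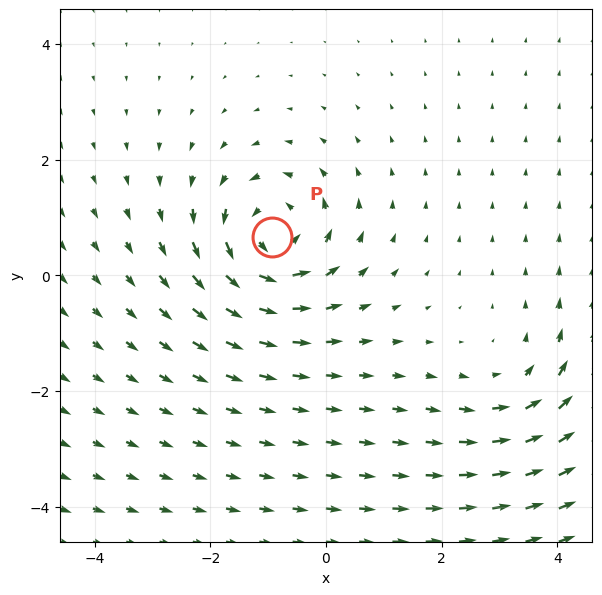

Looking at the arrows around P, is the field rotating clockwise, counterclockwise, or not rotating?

Near P at (-0.9, 0.7) the arrows circulate counterclockwise. The curl (z-component) there is about +4; positive curl means counterclockwise rotation.

counterclockwise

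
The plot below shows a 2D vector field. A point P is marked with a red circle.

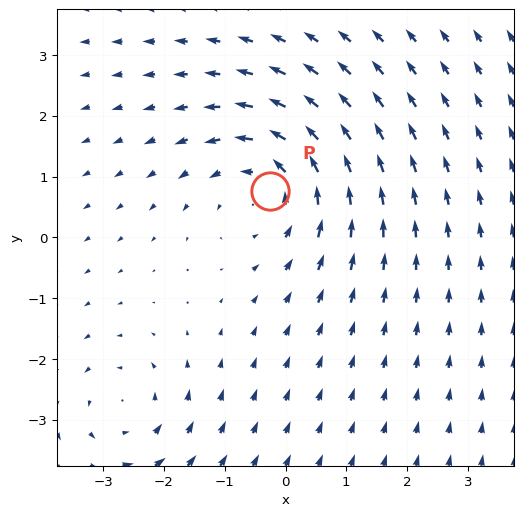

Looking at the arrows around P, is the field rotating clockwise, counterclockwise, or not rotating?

counterclockwise

Near P at (-0.3, 0.8) the arrows circulate counterclockwise. The curl (z-component) there is about +4; positive curl means counterclockwise rotation.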